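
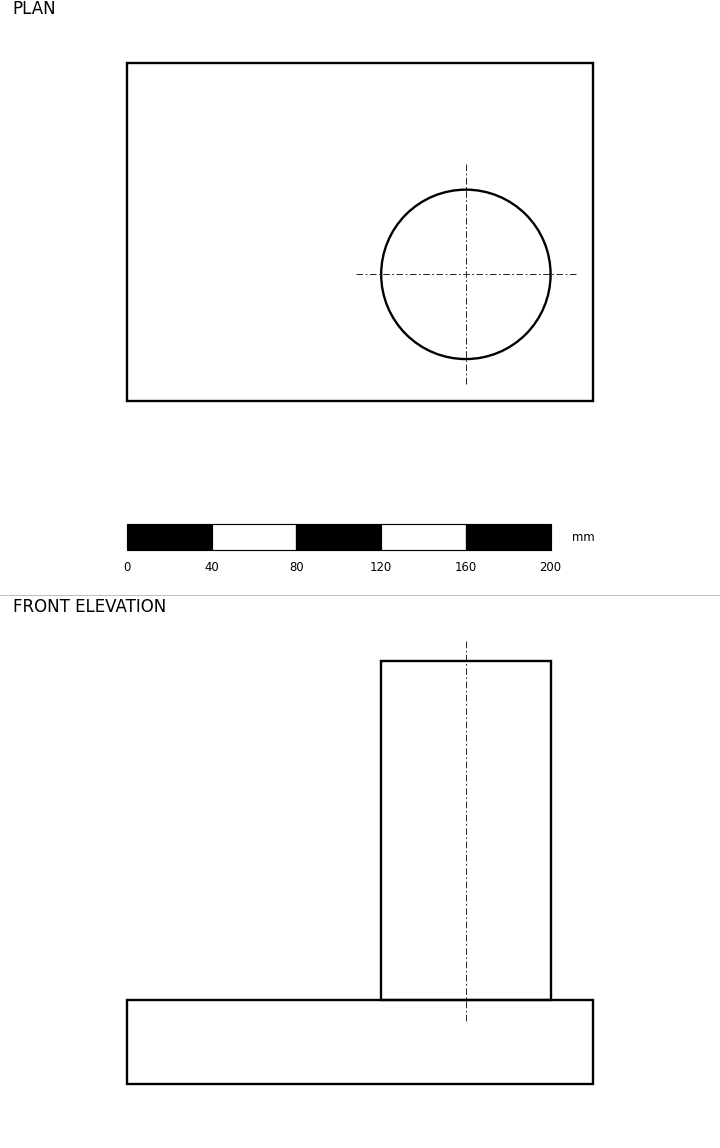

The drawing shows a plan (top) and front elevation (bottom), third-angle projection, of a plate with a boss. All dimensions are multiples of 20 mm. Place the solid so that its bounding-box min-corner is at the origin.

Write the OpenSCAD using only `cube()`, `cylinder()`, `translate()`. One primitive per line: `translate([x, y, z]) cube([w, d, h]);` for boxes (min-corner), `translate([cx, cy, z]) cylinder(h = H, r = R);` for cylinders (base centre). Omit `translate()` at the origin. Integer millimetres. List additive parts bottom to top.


cube([220, 160, 40]);
translate([160, 60, 40]) cylinder(h = 160, r = 40);


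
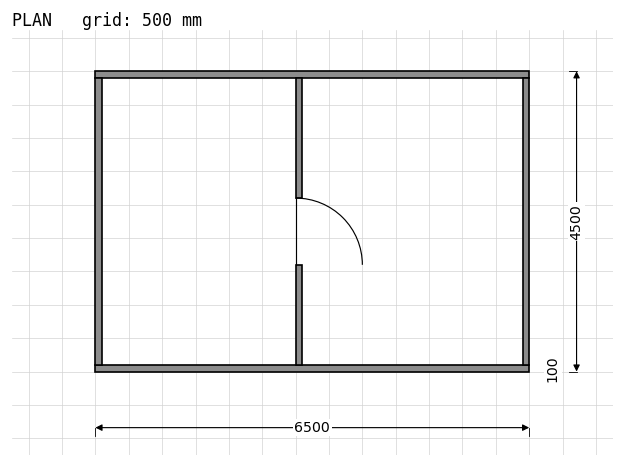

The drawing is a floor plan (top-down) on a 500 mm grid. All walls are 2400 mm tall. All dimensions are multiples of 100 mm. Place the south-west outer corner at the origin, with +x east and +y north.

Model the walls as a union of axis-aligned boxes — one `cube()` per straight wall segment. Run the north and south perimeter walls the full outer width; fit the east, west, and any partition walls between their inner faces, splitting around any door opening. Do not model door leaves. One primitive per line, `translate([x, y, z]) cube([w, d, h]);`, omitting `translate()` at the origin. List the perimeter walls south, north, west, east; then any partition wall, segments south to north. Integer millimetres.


cube([6500, 100, 2400]);
translate([0, 4400, 0]) cube([6500, 100, 2400]);
translate([0, 100, 0]) cube([100, 4300, 2400]);
translate([6400, 100, 0]) cube([100, 4300, 2400]);
translate([3000, 100, 0]) cube([100, 1500, 2400]);
translate([3000, 2600, 0]) cube([100, 1800, 2400]);


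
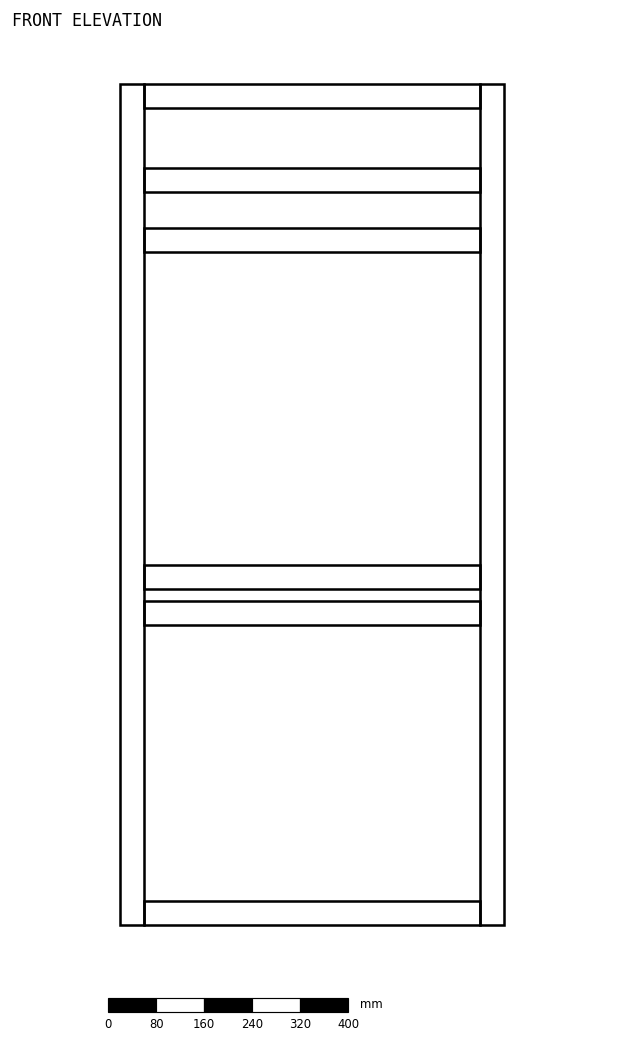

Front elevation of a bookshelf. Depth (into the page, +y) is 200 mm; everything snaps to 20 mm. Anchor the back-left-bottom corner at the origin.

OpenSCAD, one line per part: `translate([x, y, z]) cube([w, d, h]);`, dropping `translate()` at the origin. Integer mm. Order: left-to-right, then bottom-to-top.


cube([40, 200, 1400]);
translate([40, 0, 0]) cube([560, 200, 40]);
translate([40, 0, 500]) cube([560, 200, 40]);
translate([40, 0, 560]) cube([560, 200, 40]);
translate([40, 0, 1120]) cube([560, 200, 40]);
translate([40, 0, 1220]) cube([560, 200, 40]);
translate([40, 0, 1360]) cube([560, 200, 40]);
translate([600, 0, 0]) cube([40, 200, 1400]);


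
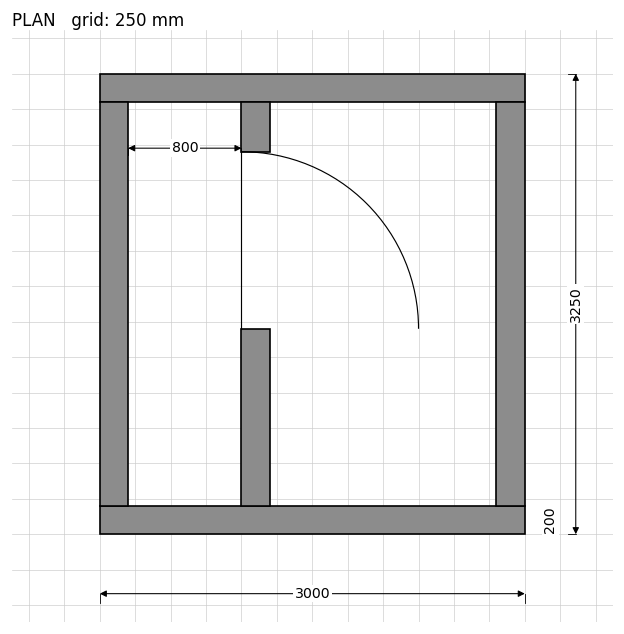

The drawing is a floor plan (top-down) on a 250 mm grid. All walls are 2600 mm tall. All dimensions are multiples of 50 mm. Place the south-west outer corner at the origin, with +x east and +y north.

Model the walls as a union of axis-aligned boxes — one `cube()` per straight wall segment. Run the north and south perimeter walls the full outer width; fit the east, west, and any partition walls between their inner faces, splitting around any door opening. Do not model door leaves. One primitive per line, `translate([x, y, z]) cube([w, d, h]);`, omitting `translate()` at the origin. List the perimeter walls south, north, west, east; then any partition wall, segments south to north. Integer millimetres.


cube([3000, 200, 2600]);
translate([0, 3050, 0]) cube([3000, 200, 2600]);
translate([0, 200, 0]) cube([200, 2850, 2600]);
translate([2800, 200, 0]) cube([200, 2850, 2600]);
translate([1000, 200, 0]) cube([200, 1250, 2600]);
translate([1000, 2700, 0]) cube([200, 350, 2600]);


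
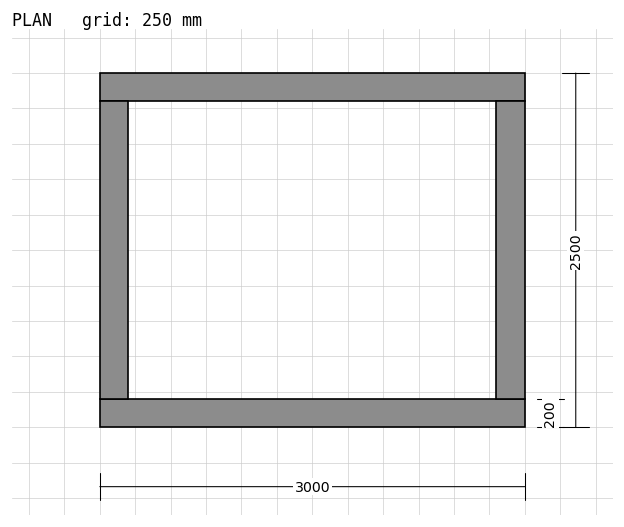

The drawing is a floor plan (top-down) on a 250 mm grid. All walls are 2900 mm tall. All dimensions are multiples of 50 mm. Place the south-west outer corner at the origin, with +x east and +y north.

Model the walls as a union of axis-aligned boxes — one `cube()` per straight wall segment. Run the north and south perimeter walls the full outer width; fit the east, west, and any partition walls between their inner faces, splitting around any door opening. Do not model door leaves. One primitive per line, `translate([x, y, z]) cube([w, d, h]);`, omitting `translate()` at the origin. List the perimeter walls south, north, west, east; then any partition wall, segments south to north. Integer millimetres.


cube([3000, 200, 2900]);
translate([0, 2300, 0]) cube([3000, 200, 2900]);
translate([0, 200, 0]) cube([200, 2100, 2900]);
translate([2800, 200, 0]) cube([200, 2100, 2900]);


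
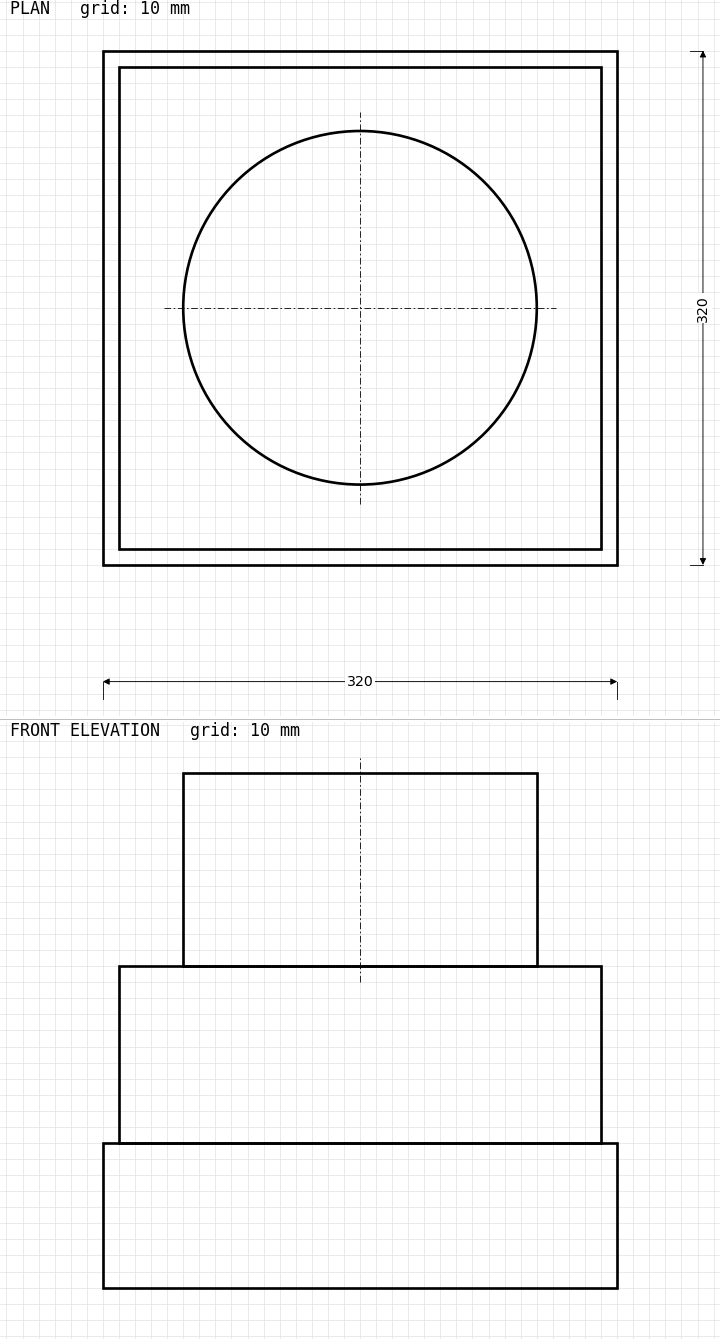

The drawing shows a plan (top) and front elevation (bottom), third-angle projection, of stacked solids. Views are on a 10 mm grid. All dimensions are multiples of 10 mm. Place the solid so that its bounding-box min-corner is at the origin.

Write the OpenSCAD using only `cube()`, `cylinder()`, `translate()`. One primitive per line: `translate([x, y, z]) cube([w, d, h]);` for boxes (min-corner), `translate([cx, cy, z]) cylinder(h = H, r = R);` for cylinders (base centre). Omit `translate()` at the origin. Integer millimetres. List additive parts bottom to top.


cube([320, 320, 90]);
translate([10, 10, 90]) cube([300, 300, 110]);
translate([160, 160, 200]) cylinder(h = 120, r = 110);


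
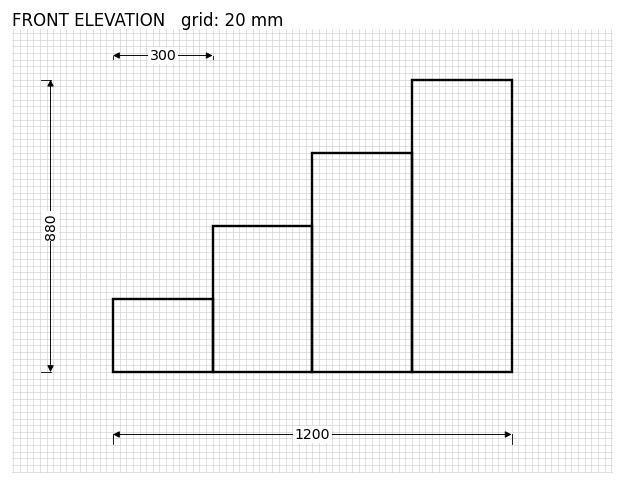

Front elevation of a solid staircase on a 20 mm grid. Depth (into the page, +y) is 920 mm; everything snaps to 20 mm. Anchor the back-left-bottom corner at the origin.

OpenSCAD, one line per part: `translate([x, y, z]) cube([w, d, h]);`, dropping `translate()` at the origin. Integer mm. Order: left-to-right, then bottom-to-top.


cube([300, 920, 220]);
translate([300, 0, 0]) cube([300, 920, 440]);
translate([600, 0, 0]) cube([300, 920, 660]);
translate([900, 0, 0]) cube([300, 920, 880]);


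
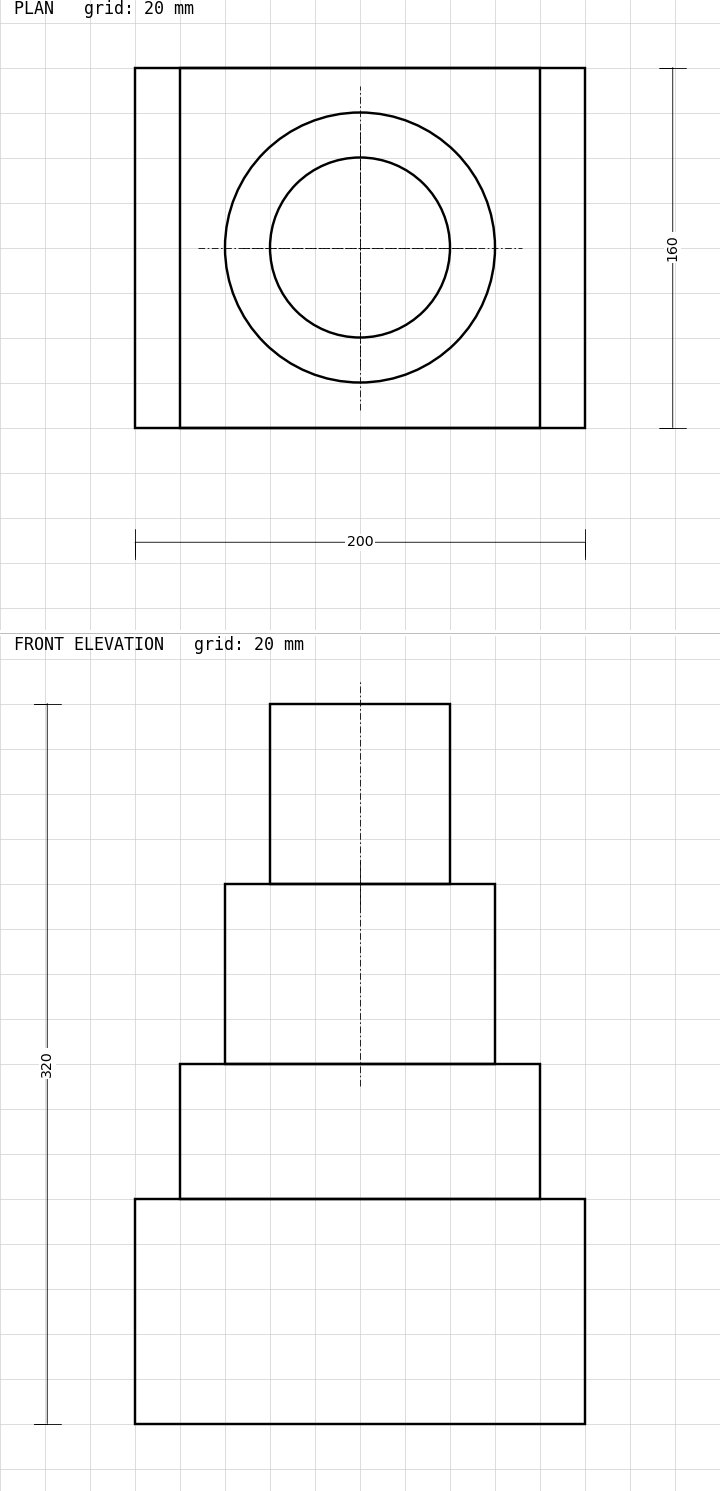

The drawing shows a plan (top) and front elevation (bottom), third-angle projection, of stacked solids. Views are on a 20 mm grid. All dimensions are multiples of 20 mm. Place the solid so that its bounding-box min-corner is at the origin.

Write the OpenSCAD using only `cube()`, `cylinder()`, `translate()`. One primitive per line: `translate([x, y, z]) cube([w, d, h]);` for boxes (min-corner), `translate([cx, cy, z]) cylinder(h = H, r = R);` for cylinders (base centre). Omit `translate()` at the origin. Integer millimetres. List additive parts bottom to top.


cube([200, 160, 100]);
translate([20, 0, 100]) cube([160, 160, 60]);
translate([100, 80, 160]) cylinder(h = 80, r = 60);
translate([100, 80, 240]) cylinder(h = 80, r = 40);


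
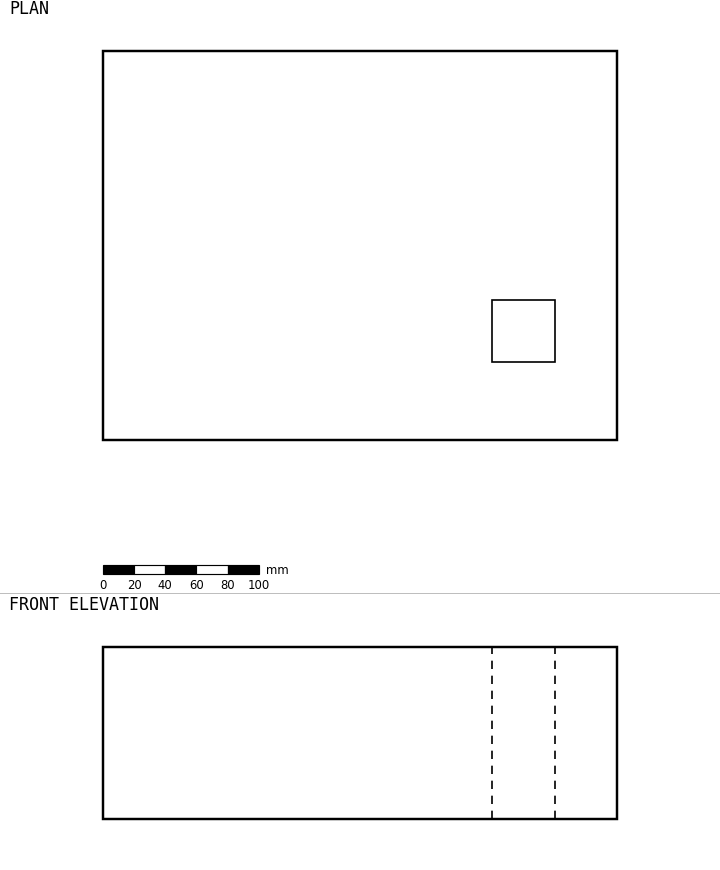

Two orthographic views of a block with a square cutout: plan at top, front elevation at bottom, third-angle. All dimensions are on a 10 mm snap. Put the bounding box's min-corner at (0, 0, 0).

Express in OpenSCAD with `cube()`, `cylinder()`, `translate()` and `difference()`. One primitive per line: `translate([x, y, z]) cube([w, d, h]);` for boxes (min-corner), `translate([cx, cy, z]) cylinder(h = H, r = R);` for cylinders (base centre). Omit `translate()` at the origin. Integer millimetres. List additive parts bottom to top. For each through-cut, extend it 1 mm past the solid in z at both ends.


difference() {
  cube([330, 250, 110]);
  translate([250, 50, -1]) cube([40, 40, 112]);
}


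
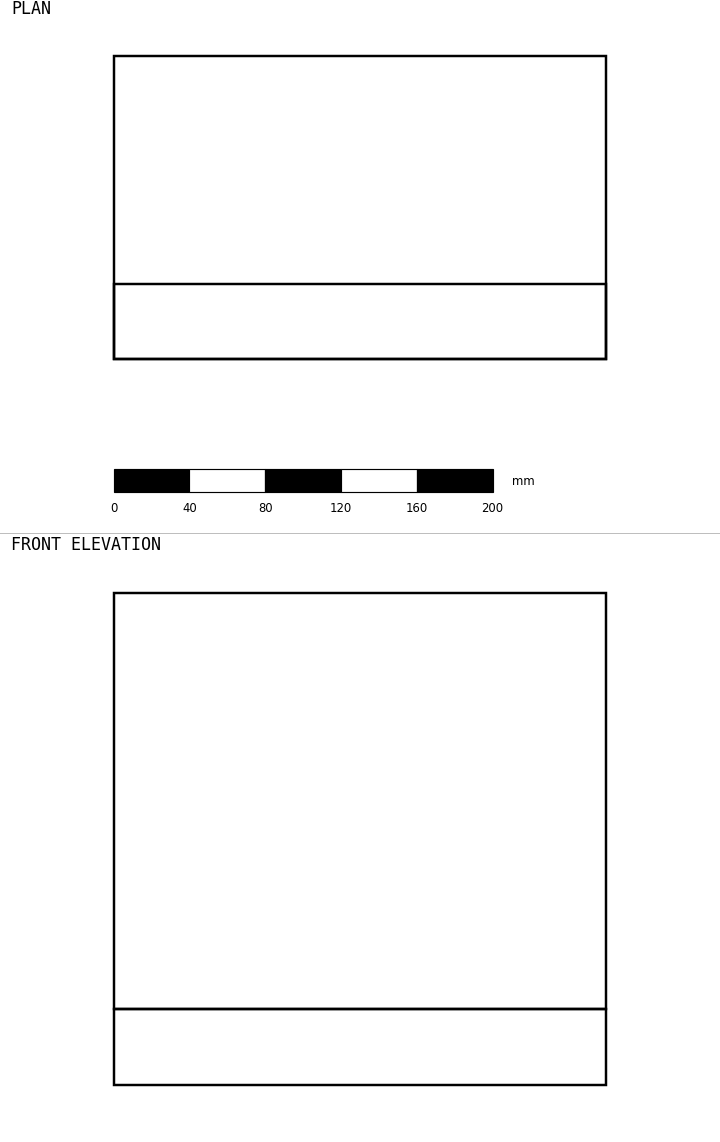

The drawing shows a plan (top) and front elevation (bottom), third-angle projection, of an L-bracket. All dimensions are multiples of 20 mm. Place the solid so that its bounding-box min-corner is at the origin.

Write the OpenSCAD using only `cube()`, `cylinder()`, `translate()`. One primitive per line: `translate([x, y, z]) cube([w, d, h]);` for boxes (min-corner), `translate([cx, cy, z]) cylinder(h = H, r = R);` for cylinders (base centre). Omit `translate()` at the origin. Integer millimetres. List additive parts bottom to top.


cube([260, 160, 40]);
translate([0, 0, 40]) cube([260, 40, 220]);


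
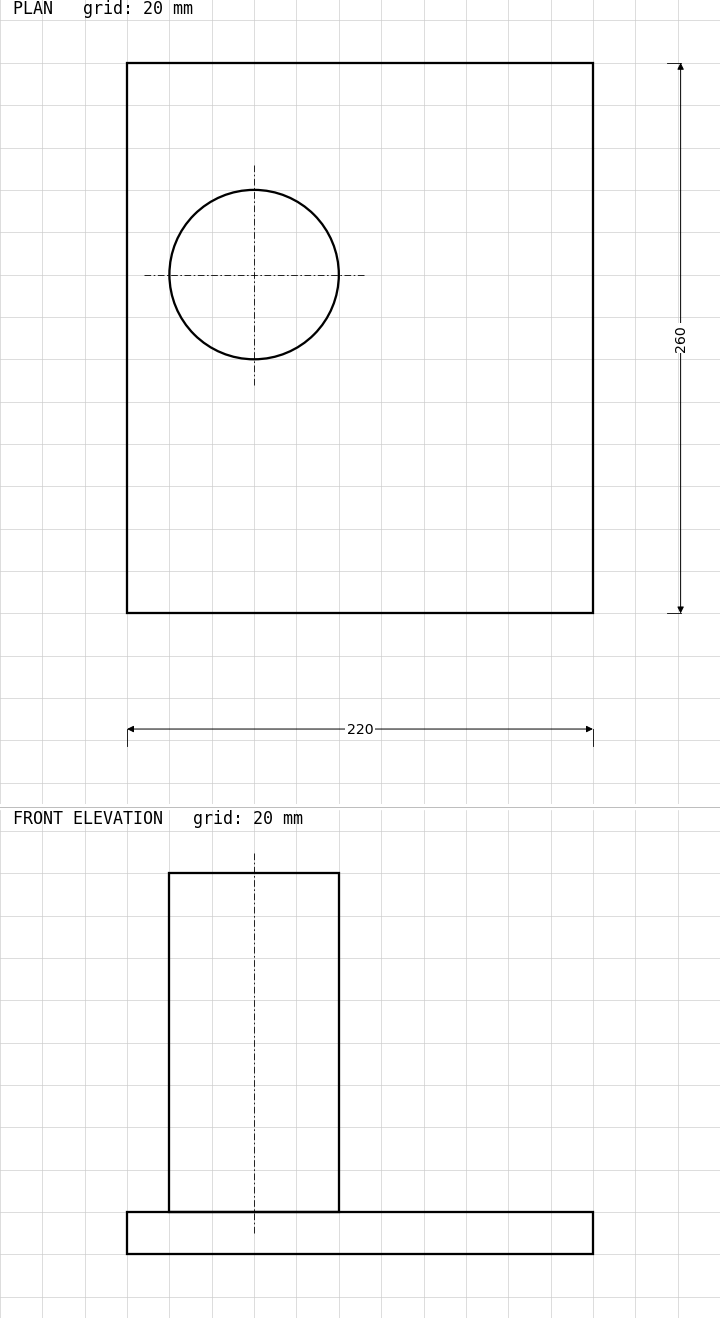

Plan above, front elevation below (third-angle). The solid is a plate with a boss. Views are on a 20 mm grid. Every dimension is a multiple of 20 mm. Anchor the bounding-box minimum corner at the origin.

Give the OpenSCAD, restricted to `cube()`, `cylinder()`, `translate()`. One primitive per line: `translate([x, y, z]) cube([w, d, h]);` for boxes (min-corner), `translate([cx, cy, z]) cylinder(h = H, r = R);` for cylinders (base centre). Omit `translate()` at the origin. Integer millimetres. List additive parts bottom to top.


cube([220, 260, 20]);
translate([60, 160, 20]) cylinder(h = 160, r = 40);


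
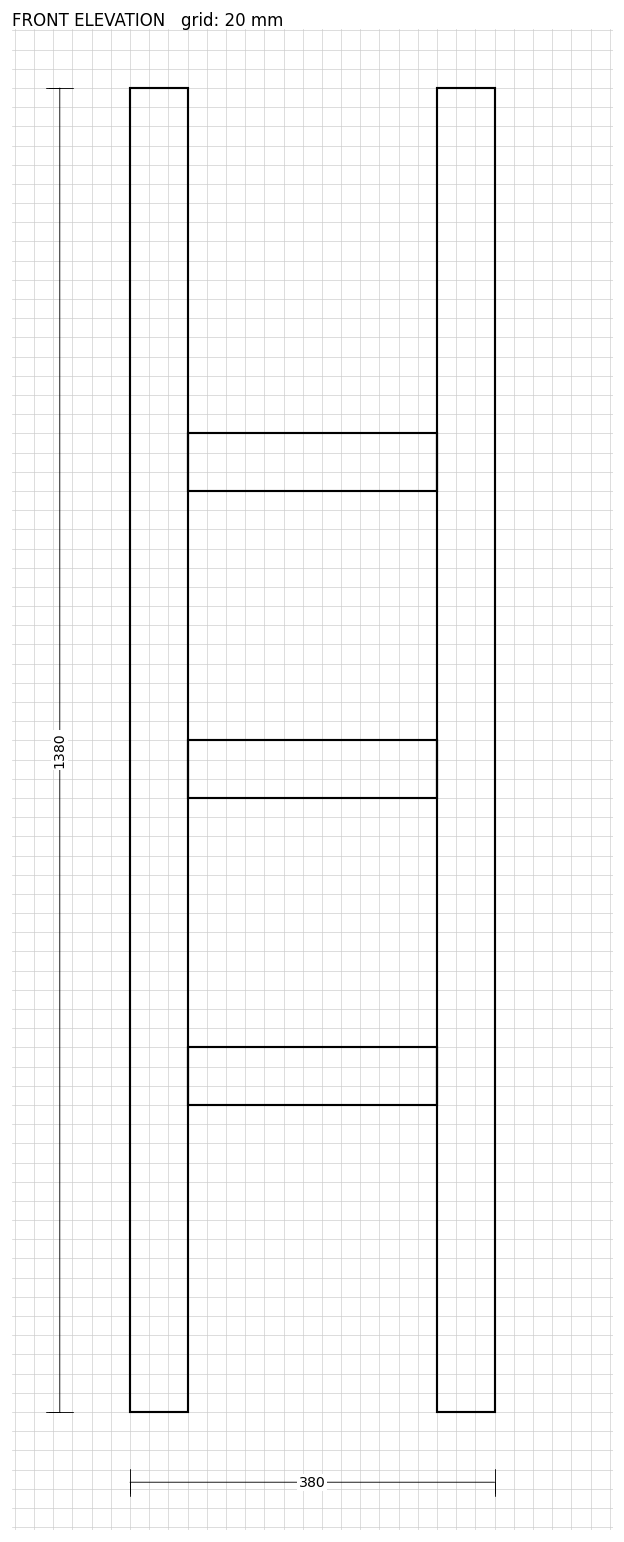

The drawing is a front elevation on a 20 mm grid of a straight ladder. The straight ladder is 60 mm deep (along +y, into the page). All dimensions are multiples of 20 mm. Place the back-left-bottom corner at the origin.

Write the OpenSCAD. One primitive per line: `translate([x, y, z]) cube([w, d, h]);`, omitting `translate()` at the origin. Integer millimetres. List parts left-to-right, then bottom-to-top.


cube([60, 60, 1380]);
translate([60, 0, 320]) cube([260, 60, 60]);
translate([60, 0, 640]) cube([260, 60, 60]);
translate([60, 0, 960]) cube([260, 60, 60]);
translate([320, 0, 0]) cube([60, 60, 1380]);


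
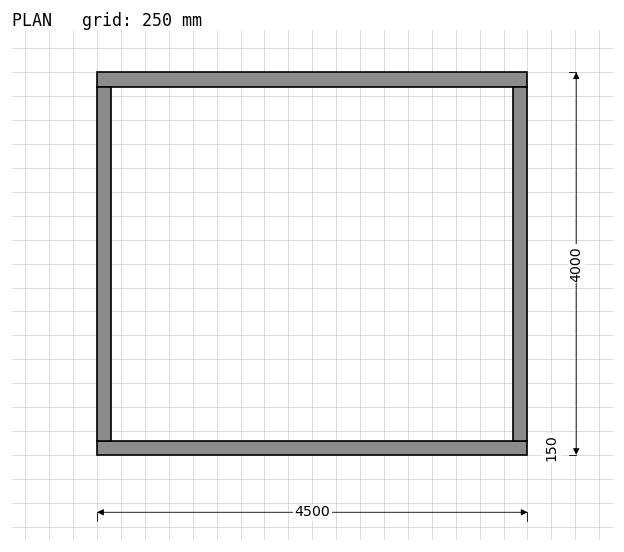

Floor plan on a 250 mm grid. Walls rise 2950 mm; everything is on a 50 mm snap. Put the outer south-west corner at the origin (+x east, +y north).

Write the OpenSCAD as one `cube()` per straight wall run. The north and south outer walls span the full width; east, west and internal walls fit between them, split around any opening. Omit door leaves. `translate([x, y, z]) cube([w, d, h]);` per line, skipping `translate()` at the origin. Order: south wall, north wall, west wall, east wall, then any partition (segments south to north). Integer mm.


cube([4500, 150, 2950]);
translate([0, 3850, 0]) cube([4500, 150, 2950]);
translate([0, 150, 0]) cube([150, 3700, 2950]);
translate([4350, 150, 0]) cube([150, 3700, 2950]);


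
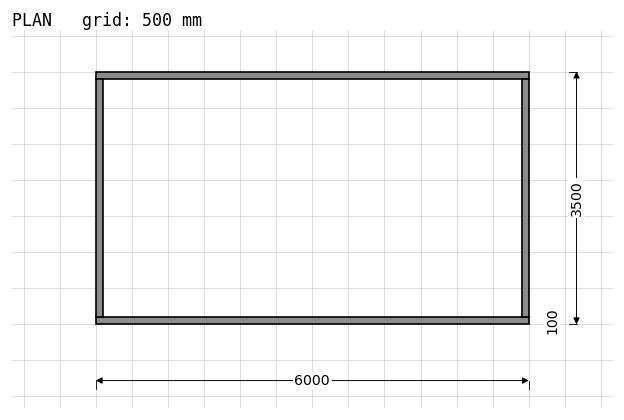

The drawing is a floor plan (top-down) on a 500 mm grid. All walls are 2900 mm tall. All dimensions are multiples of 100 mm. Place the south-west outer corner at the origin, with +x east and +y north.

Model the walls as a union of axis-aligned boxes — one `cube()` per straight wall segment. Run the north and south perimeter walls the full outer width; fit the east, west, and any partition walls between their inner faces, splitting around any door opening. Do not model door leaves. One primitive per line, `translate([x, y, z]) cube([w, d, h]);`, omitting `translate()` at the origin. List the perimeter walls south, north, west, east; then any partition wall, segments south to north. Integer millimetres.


cube([6000, 100, 2900]);
translate([0, 3400, 0]) cube([6000, 100, 2900]);
translate([0, 100, 0]) cube([100, 3300, 2900]);
translate([5900, 100, 0]) cube([100, 3300, 2900]);


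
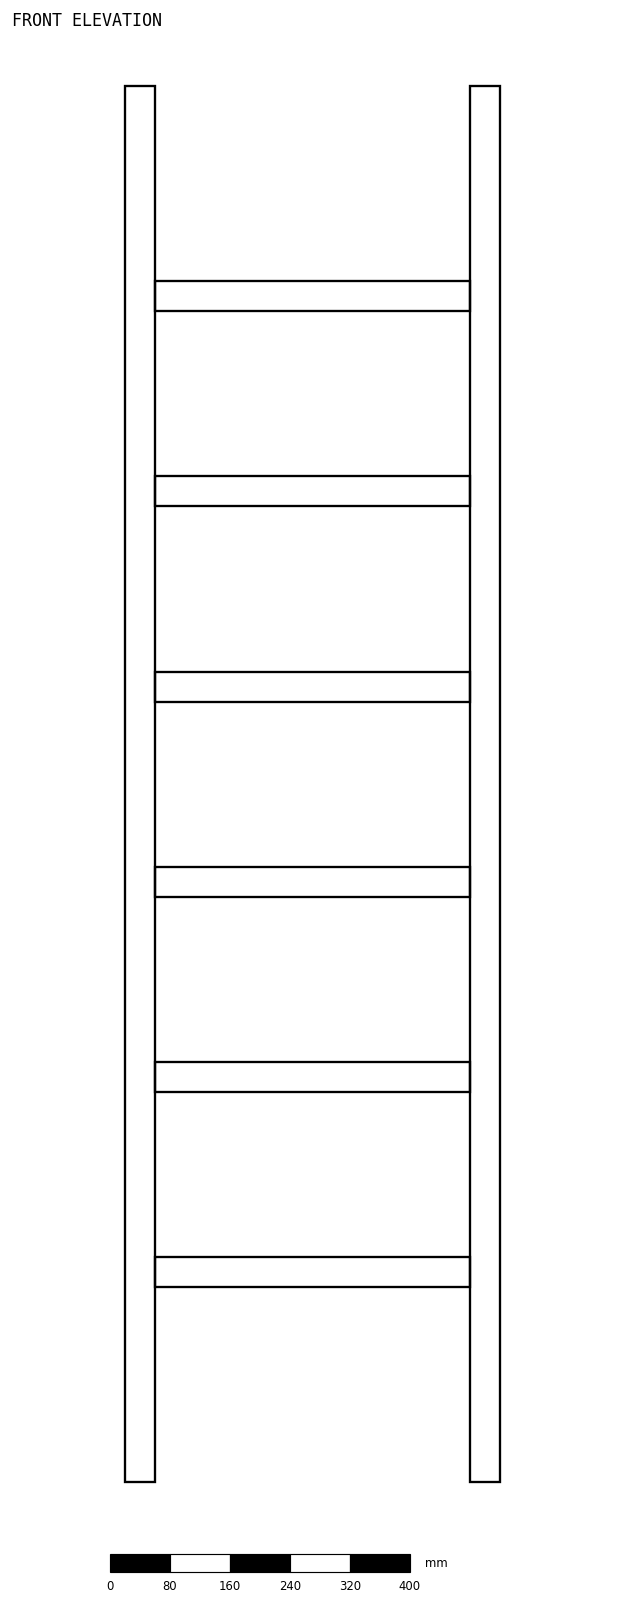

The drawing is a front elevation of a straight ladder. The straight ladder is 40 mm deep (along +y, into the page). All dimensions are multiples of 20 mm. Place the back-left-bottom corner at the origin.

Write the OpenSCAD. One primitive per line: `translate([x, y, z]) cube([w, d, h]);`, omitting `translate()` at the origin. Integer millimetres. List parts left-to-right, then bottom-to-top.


cube([40, 40, 1860]);
translate([40, 0, 260]) cube([420, 40, 40]);
translate([40, 0, 520]) cube([420, 40, 40]);
translate([40, 0, 780]) cube([420, 40, 40]);
translate([40, 0, 1040]) cube([420, 40, 40]);
translate([40, 0, 1300]) cube([420, 40, 40]);
translate([40, 0, 1560]) cube([420, 40, 40]);
translate([460, 0, 0]) cube([40, 40, 1860]);


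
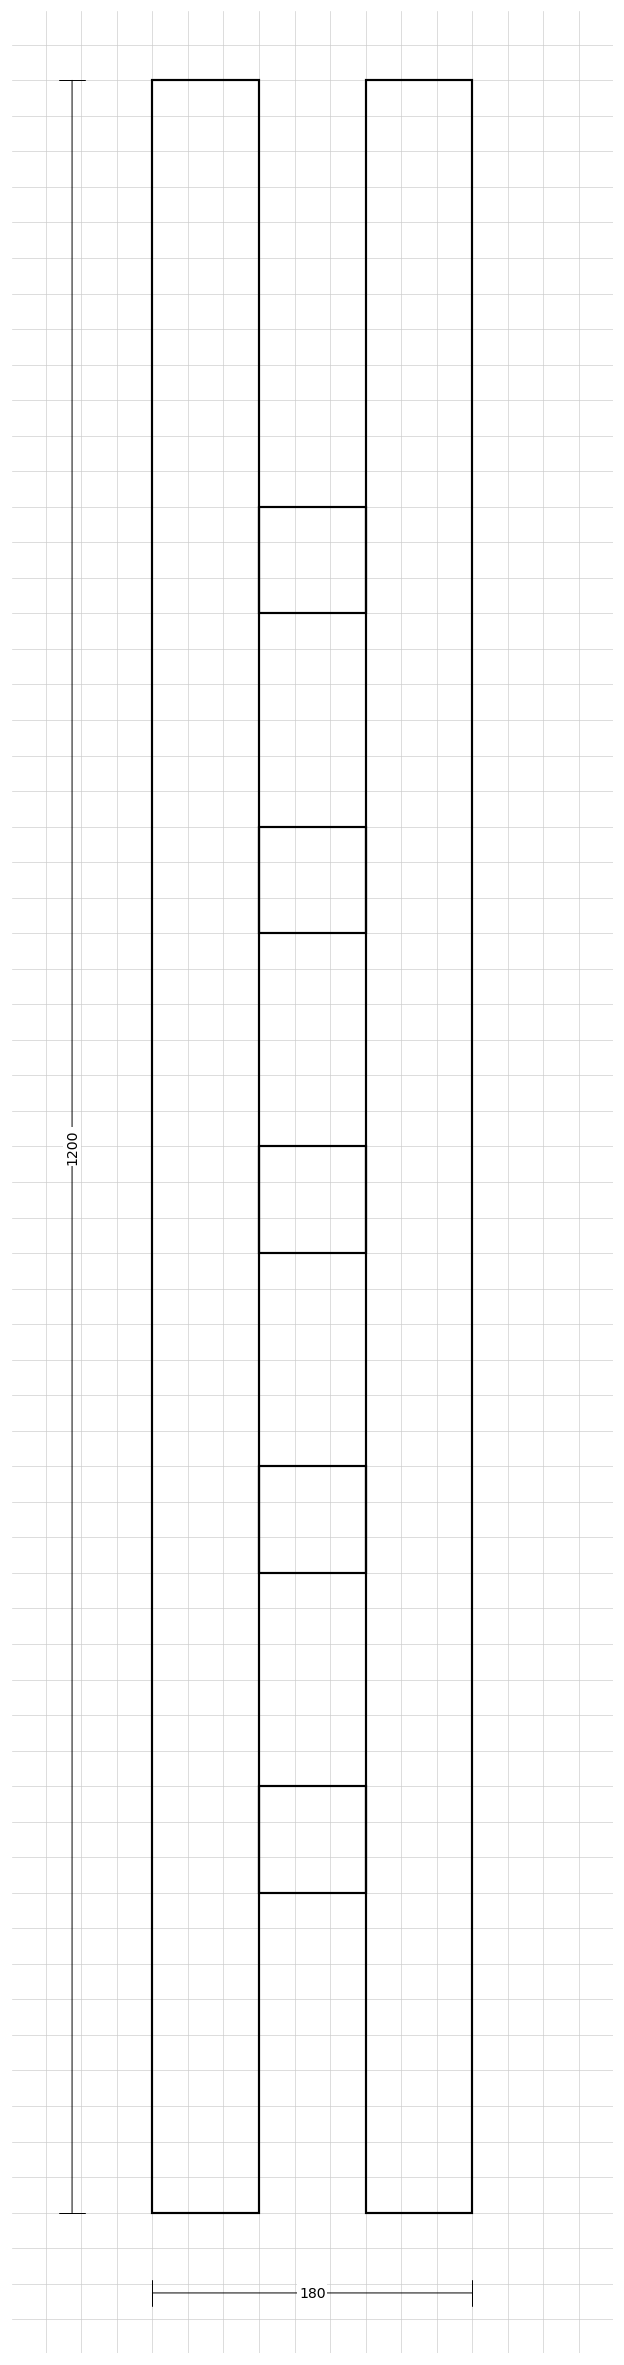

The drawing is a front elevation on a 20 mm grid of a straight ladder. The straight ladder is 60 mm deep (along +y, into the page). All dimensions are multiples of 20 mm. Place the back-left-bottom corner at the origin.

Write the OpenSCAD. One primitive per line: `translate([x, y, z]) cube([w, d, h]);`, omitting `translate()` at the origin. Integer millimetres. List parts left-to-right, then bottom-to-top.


cube([60, 60, 1200]);
translate([60, 0, 180]) cube([60, 60, 60]);
translate([60, 0, 360]) cube([60, 60, 60]);
translate([60, 0, 540]) cube([60, 60, 60]);
translate([60, 0, 720]) cube([60, 60, 60]);
translate([60, 0, 900]) cube([60, 60, 60]);
translate([120, 0, 0]) cube([60, 60, 1200]);


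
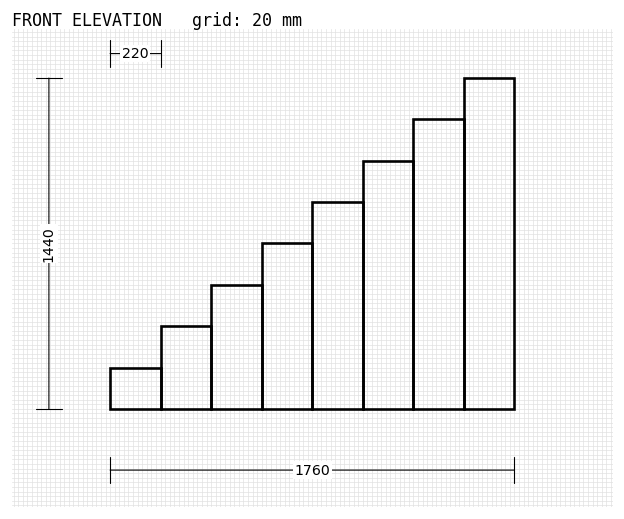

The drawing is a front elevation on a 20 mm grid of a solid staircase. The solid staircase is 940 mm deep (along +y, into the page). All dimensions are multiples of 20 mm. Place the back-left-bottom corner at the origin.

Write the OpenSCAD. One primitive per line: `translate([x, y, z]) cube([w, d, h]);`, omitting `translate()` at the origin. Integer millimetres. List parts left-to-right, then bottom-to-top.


cube([220, 940, 180]);
translate([220, 0, 0]) cube([220, 940, 360]);
translate([440, 0, 0]) cube([220, 940, 540]);
translate([660, 0, 0]) cube([220, 940, 720]);
translate([880, 0, 0]) cube([220, 940, 900]);
translate([1100, 0, 0]) cube([220, 940, 1080]);
translate([1320, 0, 0]) cube([220, 940, 1260]);
translate([1540, 0, 0]) cube([220, 940, 1440]);


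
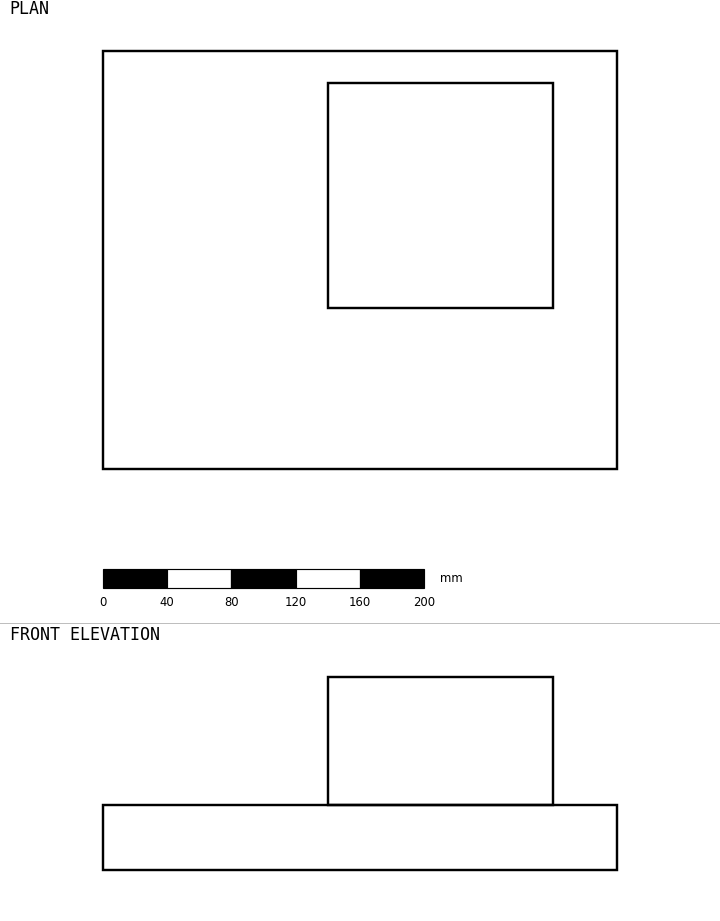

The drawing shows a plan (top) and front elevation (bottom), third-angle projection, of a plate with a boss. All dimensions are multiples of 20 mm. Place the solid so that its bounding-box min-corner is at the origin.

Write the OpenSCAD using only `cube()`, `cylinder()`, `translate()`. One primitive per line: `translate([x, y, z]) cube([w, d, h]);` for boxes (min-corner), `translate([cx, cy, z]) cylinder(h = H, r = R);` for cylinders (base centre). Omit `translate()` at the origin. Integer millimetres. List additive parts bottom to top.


cube([320, 260, 40]);
translate([140, 100, 40]) cube([140, 140, 80]);


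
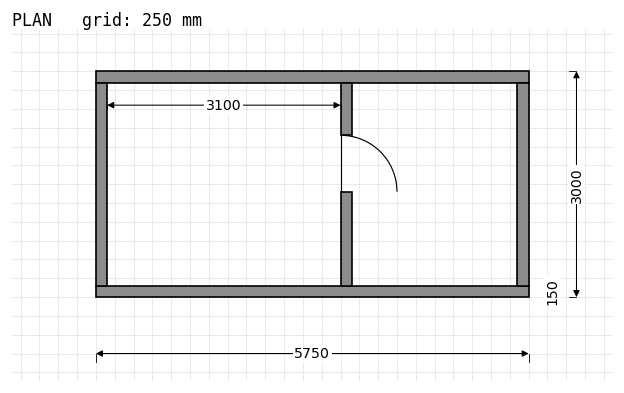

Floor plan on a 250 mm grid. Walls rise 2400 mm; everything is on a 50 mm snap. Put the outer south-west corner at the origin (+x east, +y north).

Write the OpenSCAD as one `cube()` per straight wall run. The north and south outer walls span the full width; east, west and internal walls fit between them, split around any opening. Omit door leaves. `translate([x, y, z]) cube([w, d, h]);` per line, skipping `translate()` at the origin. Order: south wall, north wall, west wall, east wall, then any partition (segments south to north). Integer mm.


cube([5750, 150, 2400]);
translate([0, 2850, 0]) cube([5750, 150, 2400]);
translate([0, 150, 0]) cube([150, 2700, 2400]);
translate([5600, 150, 0]) cube([150, 2700, 2400]);
translate([3250, 150, 0]) cube([150, 1250, 2400]);
translate([3250, 2150, 0]) cube([150, 700, 2400]);


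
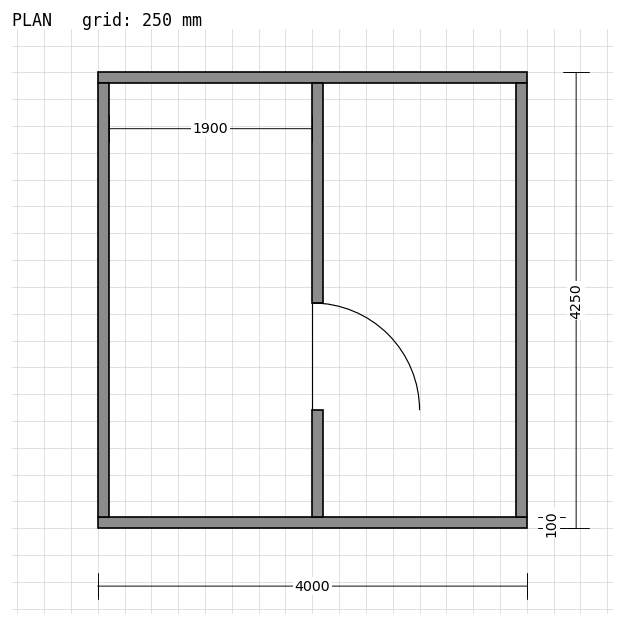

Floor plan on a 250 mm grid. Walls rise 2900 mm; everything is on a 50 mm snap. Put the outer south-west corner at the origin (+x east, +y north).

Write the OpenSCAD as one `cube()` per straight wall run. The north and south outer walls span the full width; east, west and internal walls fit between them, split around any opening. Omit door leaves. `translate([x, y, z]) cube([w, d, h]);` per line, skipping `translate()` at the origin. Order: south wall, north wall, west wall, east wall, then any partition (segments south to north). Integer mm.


cube([4000, 100, 2900]);
translate([0, 4150, 0]) cube([4000, 100, 2900]);
translate([0, 100, 0]) cube([100, 4050, 2900]);
translate([3900, 100, 0]) cube([100, 4050, 2900]);
translate([2000, 100, 0]) cube([100, 1000, 2900]);
translate([2000, 2100, 0]) cube([100, 2050, 2900]);


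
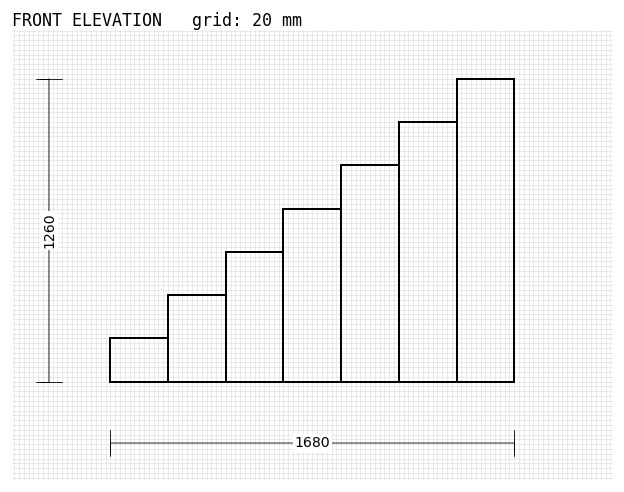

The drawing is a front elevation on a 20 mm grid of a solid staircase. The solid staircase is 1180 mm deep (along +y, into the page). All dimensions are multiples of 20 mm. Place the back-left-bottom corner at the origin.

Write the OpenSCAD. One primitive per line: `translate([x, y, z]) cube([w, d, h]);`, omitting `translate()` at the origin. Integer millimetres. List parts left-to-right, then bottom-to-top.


cube([240, 1180, 180]);
translate([240, 0, 0]) cube([240, 1180, 360]);
translate([480, 0, 0]) cube([240, 1180, 540]);
translate([720, 0, 0]) cube([240, 1180, 720]);
translate([960, 0, 0]) cube([240, 1180, 900]);
translate([1200, 0, 0]) cube([240, 1180, 1080]);
translate([1440, 0, 0]) cube([240, 1180, 1260]);


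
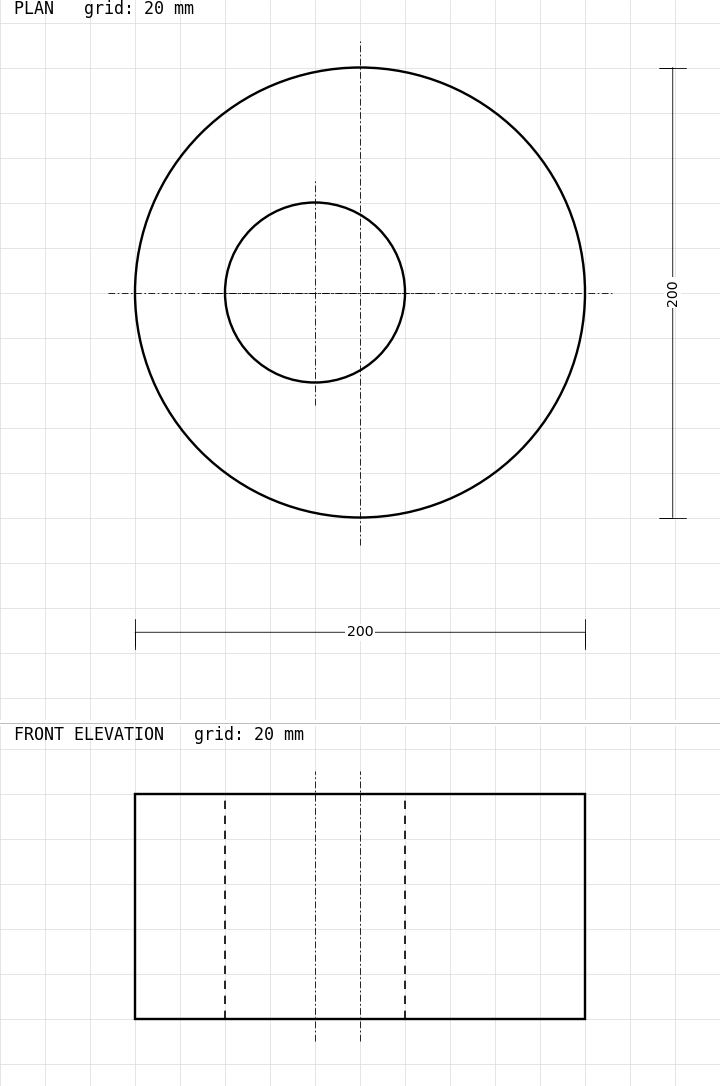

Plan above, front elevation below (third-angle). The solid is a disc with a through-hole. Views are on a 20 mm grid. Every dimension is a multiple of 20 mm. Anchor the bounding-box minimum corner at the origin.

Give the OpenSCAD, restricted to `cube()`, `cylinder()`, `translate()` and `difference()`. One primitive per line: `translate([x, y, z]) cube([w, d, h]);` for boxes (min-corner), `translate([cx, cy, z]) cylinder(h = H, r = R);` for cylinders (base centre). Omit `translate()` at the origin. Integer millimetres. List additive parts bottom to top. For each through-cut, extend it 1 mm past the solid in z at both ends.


difference() {
  translate([100, 100, 0]) cylinder(h = 100, r = 100);
  translate([80, 100, -1]) cylinder(h = 102, r = 40);
}


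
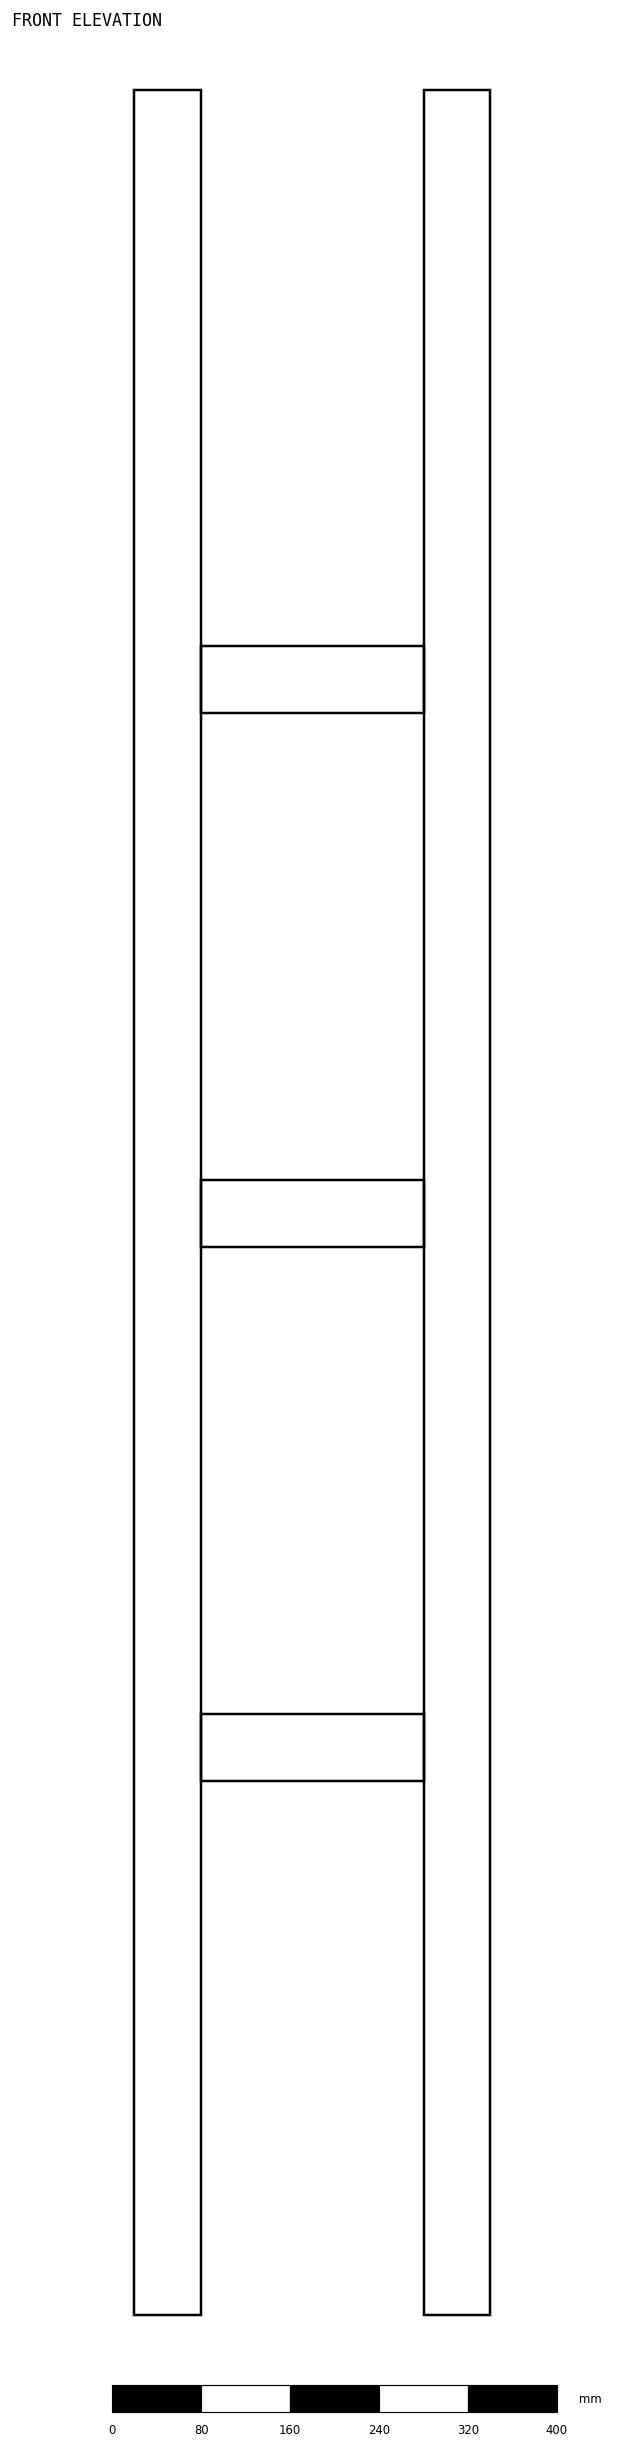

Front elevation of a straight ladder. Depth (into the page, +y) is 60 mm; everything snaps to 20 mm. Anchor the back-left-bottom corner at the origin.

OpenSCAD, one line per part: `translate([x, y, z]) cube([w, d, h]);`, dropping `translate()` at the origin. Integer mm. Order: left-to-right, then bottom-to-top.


cube([60, 60, 2000]);
translate([60, 0, 480]) cube([200, 60, 60]);
translate([60, 0, 960]) cube([200, 60, 60]);
translate([60, 0, 1440]) cube([200, 60, 60]);
translate([260, 0, 0]) cube([60, 60, 2000]);


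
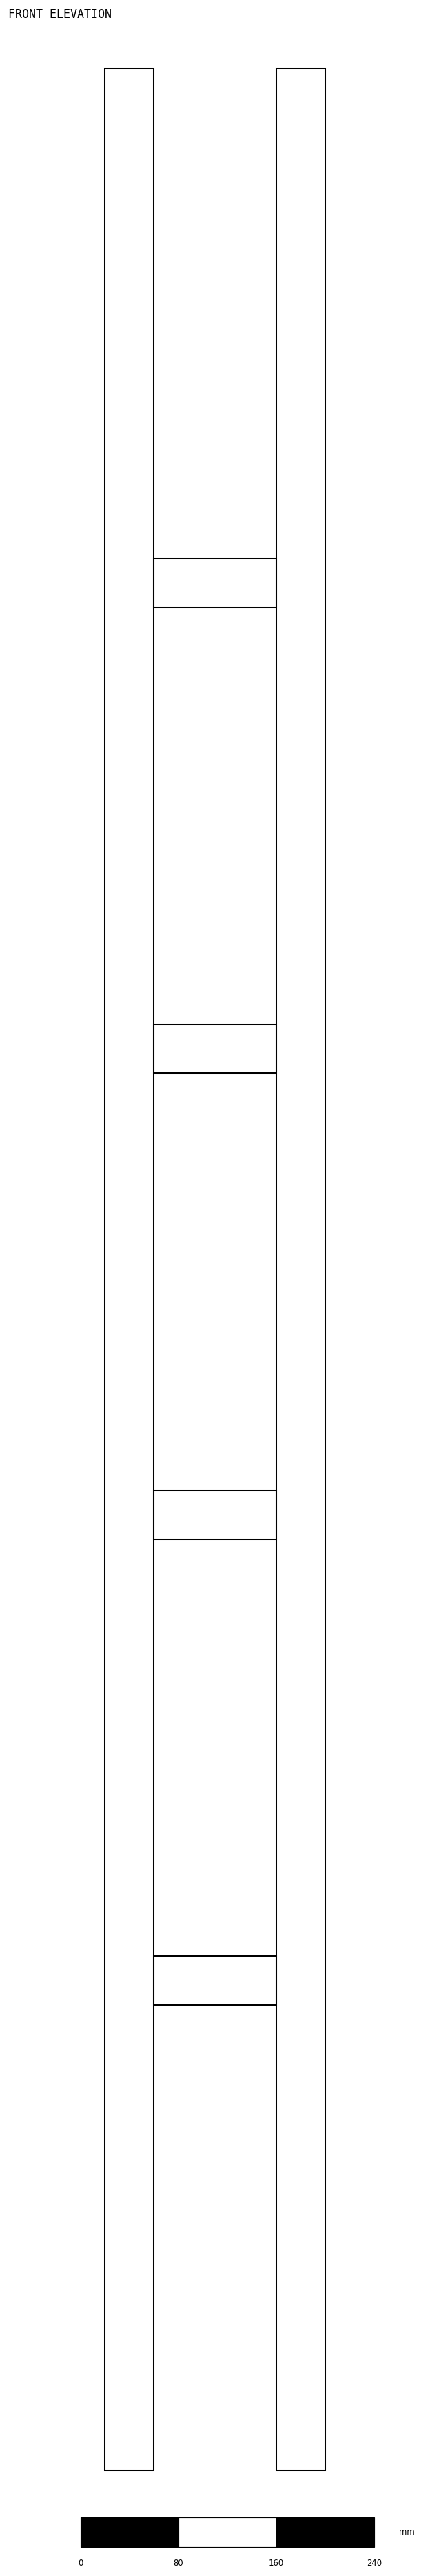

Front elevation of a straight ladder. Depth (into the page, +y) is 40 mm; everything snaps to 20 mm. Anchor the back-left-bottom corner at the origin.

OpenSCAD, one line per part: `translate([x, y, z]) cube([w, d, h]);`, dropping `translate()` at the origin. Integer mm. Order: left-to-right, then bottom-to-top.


cube([40, 40, 1960]);
translate([40, 0, 380]) cube([100, 40, 40]);
translate([40, 0, 760]) cube([100, 40, 40]);
translate([40, 0, 1140]) cube([100, 40, 40]);
translate([40, 0, 1520]) cube([100, 40, 40]);
translate([140, 0, 0]) cube([40, 40, 1960]);


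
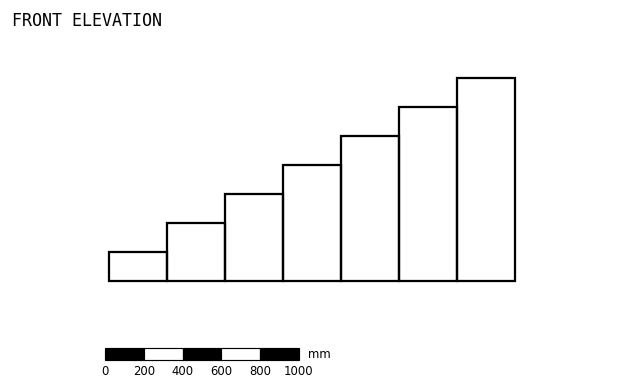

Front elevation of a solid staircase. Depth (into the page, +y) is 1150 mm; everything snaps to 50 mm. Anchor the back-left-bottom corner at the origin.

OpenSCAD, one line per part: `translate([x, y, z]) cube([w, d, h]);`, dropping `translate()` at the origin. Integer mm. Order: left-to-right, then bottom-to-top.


cube([300, 1150, 150]);
translate([300, 0, 0]) cube([300, 1150, 300]);
translate([600, 0, 0]) cube([300, 1150, 450]);
translate([900, 0, 0]) cube([300, 1150, 600]);
translate([1200, 0, 0]) cube([300, 1150, 750]);
translate([1500, 0, 0]) cube([300, 1150, 900]);
translate([1800, 0, 0]) cube([300, 1150, 1050]);


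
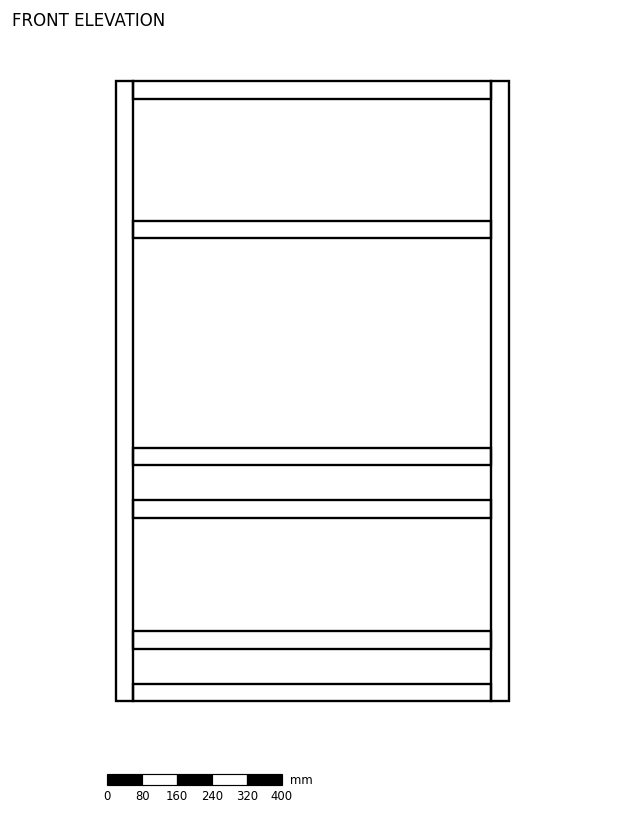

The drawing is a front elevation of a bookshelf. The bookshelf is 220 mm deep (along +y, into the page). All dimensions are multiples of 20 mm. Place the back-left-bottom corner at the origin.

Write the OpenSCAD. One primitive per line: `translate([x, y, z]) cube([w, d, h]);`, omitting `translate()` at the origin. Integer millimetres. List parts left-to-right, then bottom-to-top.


cube([40, 220, 1420]);
translate([40, 0, 0]) cube([820, 220, 40]);
translate([40, 0, 120]) cube([820, 220, 40]);
translate([40, 0, 420]) cube([820, 220, 40]);
translate([40, 0, 540]) cube([820, 220, 40]);
translate([40, 0, 1060]) cube([820, 220, 40]);
translate([40, 0, 1380]) cube([820, 220, 40]);
translate([860, 0, 0]) cube([40, 220, 1420]);


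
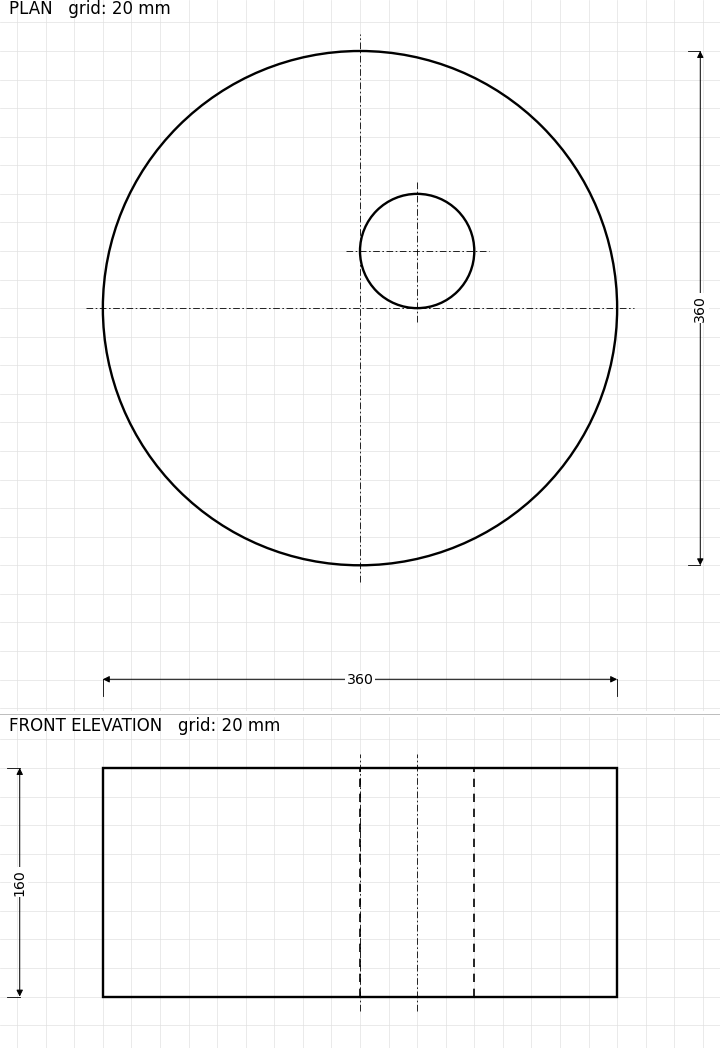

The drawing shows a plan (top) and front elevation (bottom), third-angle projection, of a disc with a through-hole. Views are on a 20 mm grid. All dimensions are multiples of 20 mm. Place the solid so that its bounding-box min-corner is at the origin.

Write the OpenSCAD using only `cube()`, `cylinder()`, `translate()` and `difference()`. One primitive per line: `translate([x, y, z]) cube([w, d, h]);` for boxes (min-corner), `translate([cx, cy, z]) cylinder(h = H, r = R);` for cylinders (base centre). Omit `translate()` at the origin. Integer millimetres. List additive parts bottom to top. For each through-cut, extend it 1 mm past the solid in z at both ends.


difference() {
  translate([180, 180, 0]) cylinder(h = 160, r = 180);
  translate([220, 220, -1]) cylinder(h = 162, r = 40);
}


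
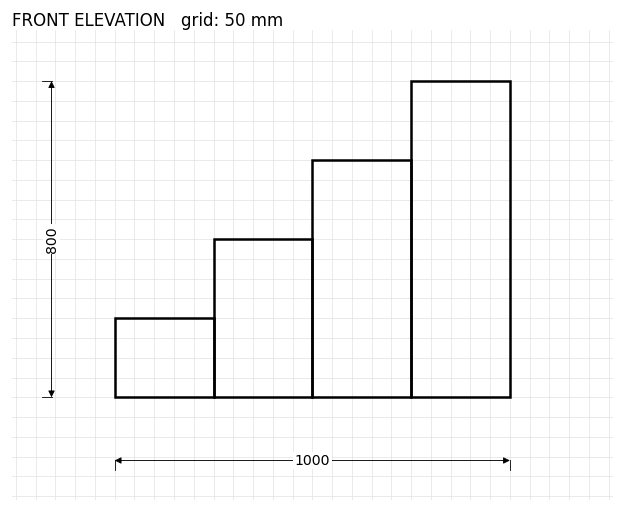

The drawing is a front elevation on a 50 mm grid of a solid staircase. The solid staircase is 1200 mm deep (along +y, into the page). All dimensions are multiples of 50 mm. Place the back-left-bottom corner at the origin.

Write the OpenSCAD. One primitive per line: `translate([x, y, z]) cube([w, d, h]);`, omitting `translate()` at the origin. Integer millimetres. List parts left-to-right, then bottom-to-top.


cube([250, 1200, 200]);
translate([250, 0, 0]) cube([250, 1200, 400]);
translate([500, 0, 0]) cube([250, 1200, 600]);
translate([750, 0, 0]) cube([250, 1200, 800]);


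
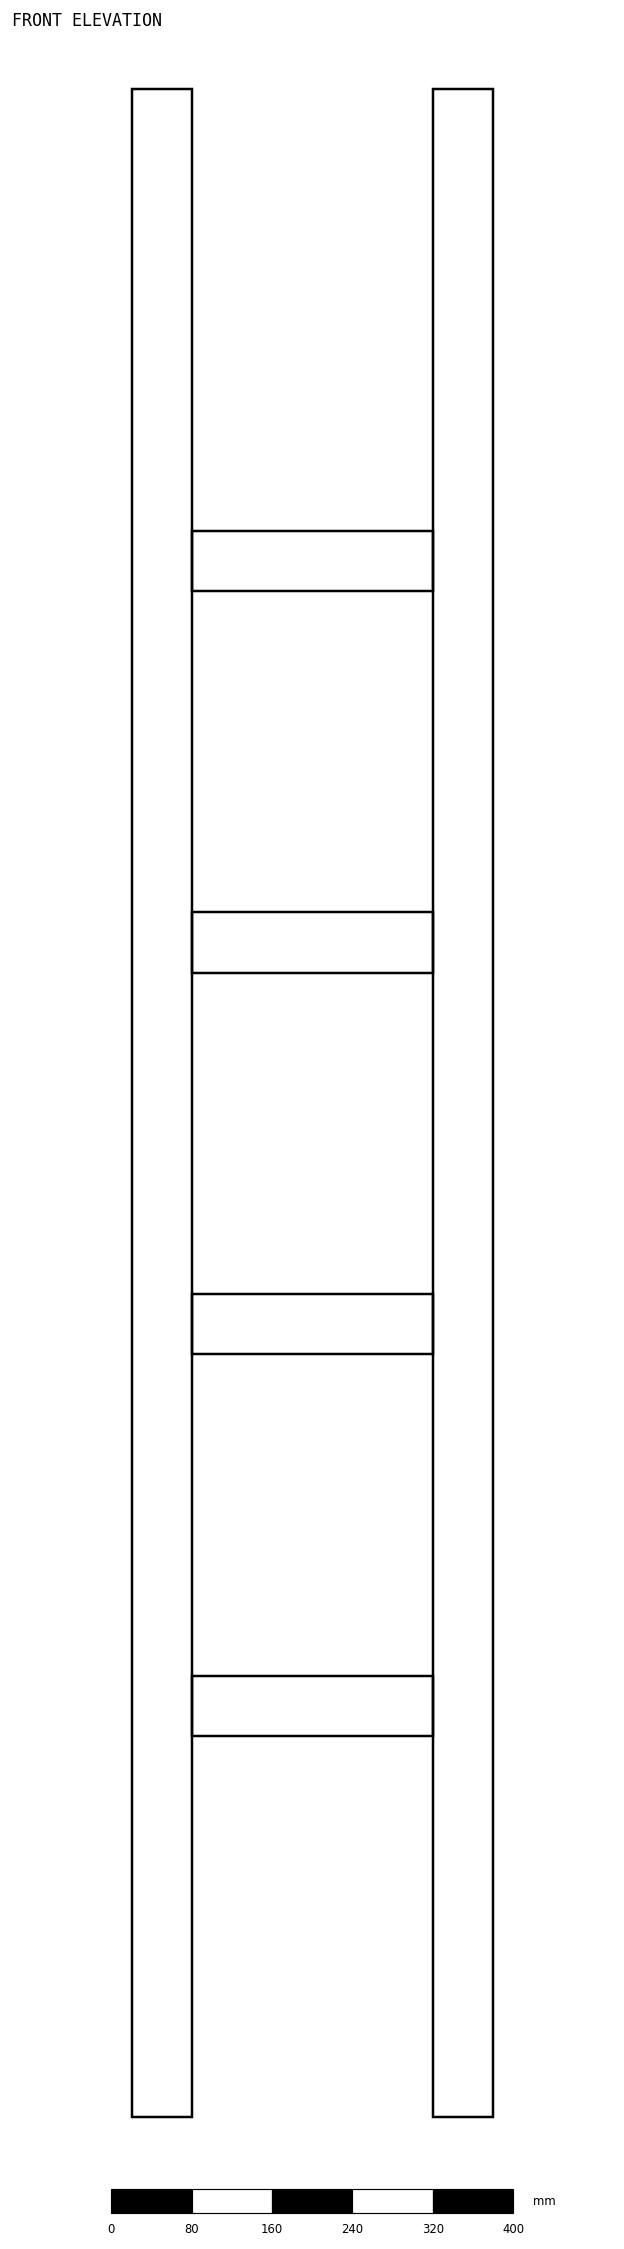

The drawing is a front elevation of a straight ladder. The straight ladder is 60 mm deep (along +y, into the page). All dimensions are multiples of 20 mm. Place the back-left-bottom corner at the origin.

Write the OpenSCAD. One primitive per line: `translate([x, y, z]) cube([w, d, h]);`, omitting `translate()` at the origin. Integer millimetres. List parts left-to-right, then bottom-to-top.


cube([60, 60, 2020]);
translate([60, 0, 380]) cube([240, 60, 60]);
translate([60, 0, 760]) cube([240, 60, 60]);
translate([60, 0, 1140]) cube([240, 60, 60]);
translate([60, 0, 1520]) cube([240, 60, 60]);
translate([300, 0, 0]) cube([60, 60, 2020]);


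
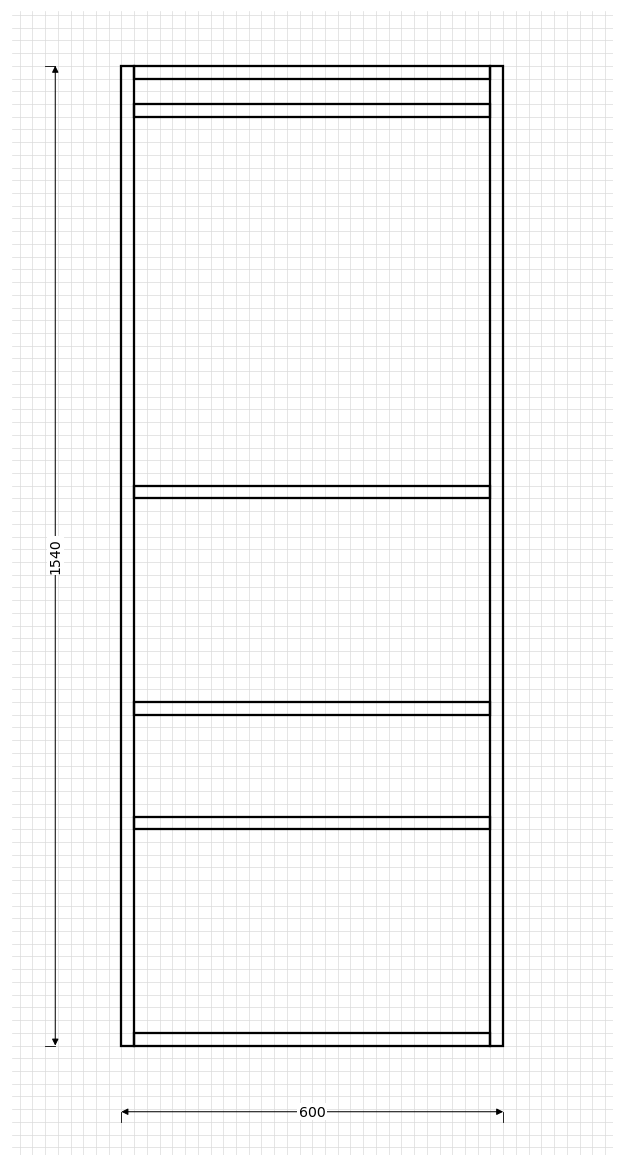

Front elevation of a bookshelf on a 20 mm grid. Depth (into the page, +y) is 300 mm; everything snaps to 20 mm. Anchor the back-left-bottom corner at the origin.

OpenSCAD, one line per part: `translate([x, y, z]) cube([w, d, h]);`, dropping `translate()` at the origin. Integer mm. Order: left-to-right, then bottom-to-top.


cube([20, 300, 1540]);
translate([20, 0, 0]) cube([560, 300, 20]);
translate([20, 0, 340]) cube([560, 300, 20]);
translate([20, 0, 520]) cube([560, 300, 20]);
translate([20, 0, 860]) cube([560, 300, 20]);
translate([20, 0, 1460]) cube([560, 300, 20]);
translate([20, 0, 1520]) cube([560, 300, 20]);
translate([580, 0, 0]) cube([20, 300, 1540]);


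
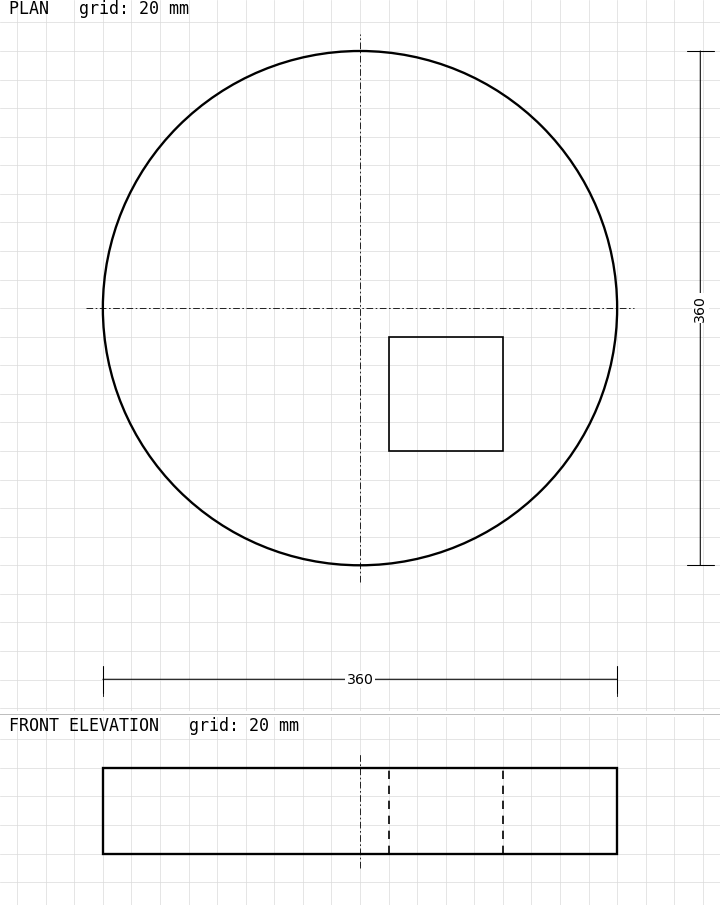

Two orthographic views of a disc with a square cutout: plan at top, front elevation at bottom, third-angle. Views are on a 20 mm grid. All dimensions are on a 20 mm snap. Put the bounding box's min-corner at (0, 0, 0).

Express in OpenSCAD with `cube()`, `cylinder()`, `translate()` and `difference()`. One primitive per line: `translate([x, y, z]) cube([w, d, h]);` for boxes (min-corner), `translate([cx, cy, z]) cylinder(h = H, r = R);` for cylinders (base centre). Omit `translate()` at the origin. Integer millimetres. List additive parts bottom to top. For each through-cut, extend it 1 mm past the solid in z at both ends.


difference() {
  translate([180, 180, 0]) cylinder(h = 60, r = 180);
  translate([200, 80, -1]) cube([80, 80, 62]);
}


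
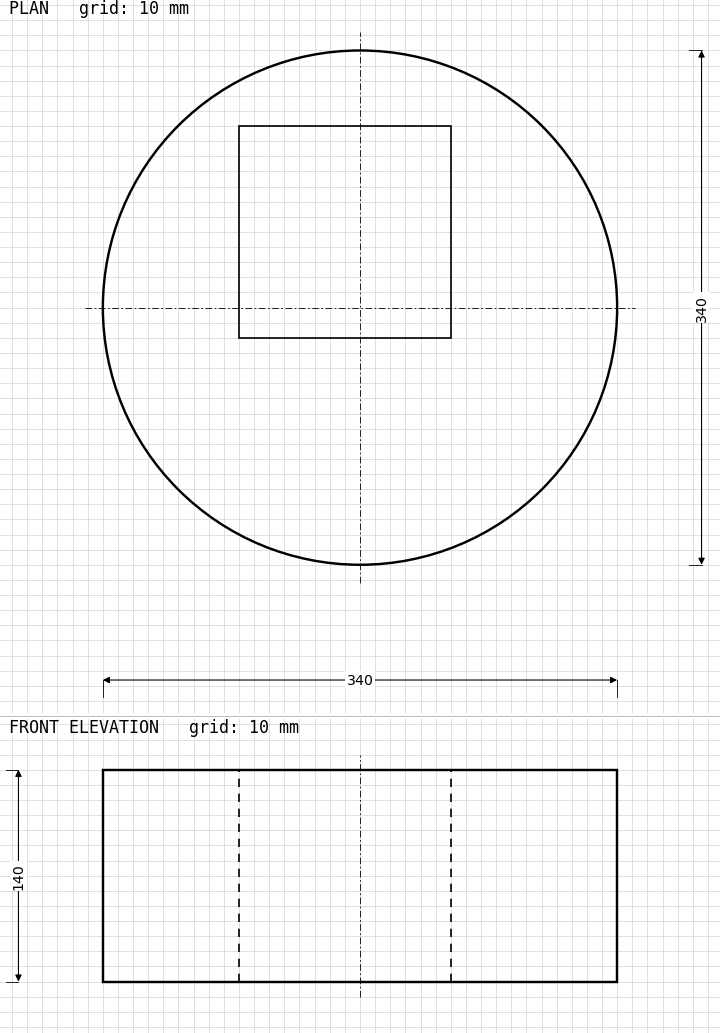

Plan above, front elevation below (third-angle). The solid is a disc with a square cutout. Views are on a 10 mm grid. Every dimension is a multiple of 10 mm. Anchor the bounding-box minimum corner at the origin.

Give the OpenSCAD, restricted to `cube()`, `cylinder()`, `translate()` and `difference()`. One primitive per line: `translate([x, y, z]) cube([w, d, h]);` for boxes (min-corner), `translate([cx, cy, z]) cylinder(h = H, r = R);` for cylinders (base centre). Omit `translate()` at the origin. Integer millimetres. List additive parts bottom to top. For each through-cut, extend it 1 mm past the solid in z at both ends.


difference() {
  translate([170, 170, 0]) cylinder(h = 140, r = 170);
  translate([90, 150, -1]) cube([140, 140, 142]);
}


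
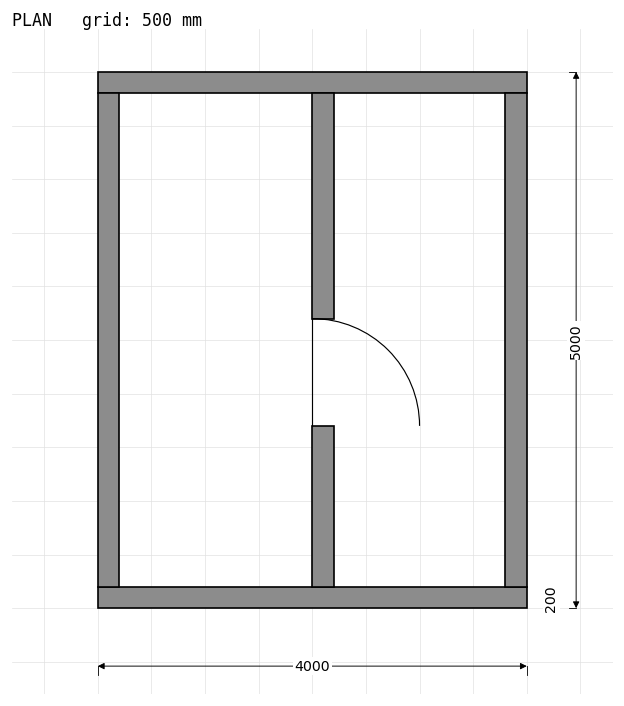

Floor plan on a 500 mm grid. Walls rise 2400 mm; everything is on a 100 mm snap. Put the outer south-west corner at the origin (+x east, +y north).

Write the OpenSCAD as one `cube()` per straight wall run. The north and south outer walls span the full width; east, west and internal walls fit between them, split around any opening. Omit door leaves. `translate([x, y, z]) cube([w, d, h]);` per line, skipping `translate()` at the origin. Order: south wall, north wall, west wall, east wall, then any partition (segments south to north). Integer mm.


cube([4000, 200, 2400]);
translate([0, 4800, 0]) cube([4000, 200, 2400]);
translate([0, 200, 0]) cube([200, 4600, 2400]);
translate([3800, 200, 0]) cube([200, 4600, 2400]);
translate([2000, 200, 0]) cube([200, 1500, 2400]);
translate([2000, 2700, 0]) cube([200, 2100, 2400]);
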